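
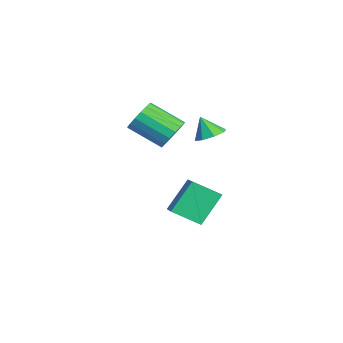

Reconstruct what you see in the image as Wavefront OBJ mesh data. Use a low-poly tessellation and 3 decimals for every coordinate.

v 1.169 -2.923 1.397
v 1.664 -2.632 2.178
v 0.886 -4.225 3.265
v 0.391 -4.517 2.483
v 1.258 -2.409 2.214
v 0.48 -4.003 3.301
v 0.832 -2.304 2.063
v 0.054 -3.898 3.15
v 0.483 -2.341 1.759
v -0.295 -3.935 2.846
v 0.291 -2.511 1.372
v -0.487 -4.105 2.459
v 0.3 -2.776 0.991
v -0.478 -4.37 2.078
v 0.509 -3.074 0.702
v -0.269 -4.668 1.789
v 0.868 -3.338 0.573
v 0.09 -4.932 1.66
v 1.296 -3.507 0.632
v 0.519 -5.1 1.719
v 1.696 -3.542 0.867
v 0.918 -5.135 1.953
v 1.974 -3.435 1.222
v 1.196 -5.029 2.309
v 2.068 -3.211 1.618
v 1.29 -4.805 2.705
v 1.956 -2.921 1.963
v 1.178 -4.515 3.05
v 3.967 -1.498 2.64
v 4.384 -0.904 3.022
v 3.613 -1.942 3.72
v 3.792 -0.738 2.895
v 3.303 -1.018 2.619
v 3.203 -1.579 2.356
v 3.551 -2.092 2.259
v 4.143 -2.257 2.385
v 4.632 -1.978 2.661
v 4.732 -1.417 2.925
v 0.893 -2.168 -1.91
v 2.154 -2.115 -1.403
v 1.181 -0.722 -2.776
v 2.442 -0.669 -2.269
v 1.598 -3.291 -3.551
v 2.859 -3.238 -3.044
v 1.886 -1.845 -4.417
v 3.147 -1.792 -3.91
f 2 1 5
f 2 5 3
f 3 5 6
f 3 6 4
f 5 1 7
f 5 7 6
f 6 7 8
f 6 8 4
f 7 1 9
f 7 9 8
f 8 9 10
f 8 10 4
f 9 1 11
f 9 11 10
f 10 11 12
f 10 12 4
f 11 1 13
f 11 13 12
f 12 13 14
f 12 14 4
f 13 1 15
f 13 15 14
f 14 15 16
f 14 16 4
f 15 1 17
f 15 17 16
f 16 17 18
f 16 18 4
f 17 1 19
f 17 19 18
f 18 19 20
f 18 20 4
f 19 1 21
f 19 21 20
f 20 21 22
f 20 22 4
f 21 1 23
f 21 23 22
f 22 23 24
f 22 24 4
f 23 1 25
f 23 25 24
f 24 25 26
f 24 26 4
f 25 1 27
f 25 27 26
f 26 27 28
f 26 28 4
f 27 1 2
f 27 2 28
f 28 2 3
f 28 3 4
f 30 29 32
f 30 32 31
f 32 29 33
f 32 33 31
f 33 29 34
f 33 34 31
f 34 29 35
f 34 35 31
f 35 29 36
f 35 36 31
f 36 29 37
f 36 37 31
f 37 29 38
f 37 38 31
f 38 29 30
f 38 30 31
f 40 42 39
f 43 40 39
f 39 42 41
f 41 43 39
f 40 46 42
f 44 40 43
f 44 46 40
f 42 46 41
f 45 43 41
f 41 46 45
f 45 44 43
f 46 44 45



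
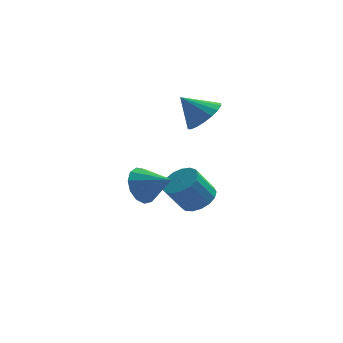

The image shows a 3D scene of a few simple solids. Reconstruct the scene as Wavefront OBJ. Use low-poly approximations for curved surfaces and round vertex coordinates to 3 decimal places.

v 0.419 3.229 0.832
v 0.985 2.651 1.453
v -0.639 3.371 1.928
v 1.134 3.07 1.542
v 1.141 3.521 1.49
v 1.005 3.914 1.308
v 0.753 4.171 1.032
v 0.435 4.242 0.716
v 0.114 4.112 0.423
v -0.147 3.807 0.211
v -0.296 3.387 0.122
v -0.303 2.936 0.173
v -0.167 2.543 0.356
v 0.084 2.286 0.632
v 0.403 2.215 0.948
v 0.724 2.345 1.241
v 0.148 1.67 -3.473
v 0.829 1.997 -2.965
v 0.033 1.657 -1.679
v -0.648 1.33 -2.187
v 0.573 2.343 -3.032
v -0.223 2.003 -1.746
v 0.22 2.535 -3.2
v -0.576 2.195 -1.914
v -0.15 2.529 -3.43
v -0.946 2.189 -2.145
v -0.451 2.326 -3.671
v -1.247 1.986 -2.385
v -0.615 1.972 -3.866
v -1.411 1.633 -2.58
v -0.604 1.55 -3.97
v -1.4 1.21 -2.685
v -0.421 1.155 -3.961
v -1.217 0.815 -2.676
v -0.108 0.878 -3.84
v -0.904 0.538 -2.555
v 0.264 0.782 -3.635
v -0.532 0.442 -2.35
v 0.61 0.89 -3.393
v -0.186 0.55 -2.107
v 0.85 1.176 -3.169
v 0.053 0.837 -1.883
v 0.929 1.576 -3.015
v 0.132 1.236 -1.729
v -2.198 -2.024 -0.723
v -1.64 -1.715 -1.441
v -1.002 -2.636 -0.057
v -1.644 -1.321 -1.071
v -1.824 -1.149 -0.59
v -2.123 -1.256 -0.152
v -2.446 -1.606 0.105
v -2.69 -2.089 0.099
v -2.777 -2.551 -0.169
v -2.681 -2.845 -0.612
v -2.432 -2.879 -1.091
v -2.108 -2.641 -1.453
v -1.813 -2.207 -1.583
f 2 1 4
f 2 4 3
f 4 1 5
f 4 5 3
f 5 1 6
f 5 6 3
f 6 1 7
f 6 7 3
f 7 1 8
f 7 8 3
f 8 1 9
f 8 9 3
f 9 1 10
f 9 10 3
f 10 1 11
f 10 11 3
f 11 1 12
f 11 12 3
f 12 1 13
f 12 13 3
f 13 1 14
f 13 14 3
f 14 1 15
f 14 15 3
f 15 1 16
f 15 16 3
f 16 1 2
f 16 2 3
f 18 17 21
f 18 21 19
f 19 21 22
f 19 22 20
f 21 17 23
f 21 23 22
f 22 23 24
f 22 24 20
f 23 17 25
f 23 25 24
f 24 25 26
f 24 26 20
f 25 17 27
f 25 27 26
f 26 27 28
f 26 28 20
f 27 17 29
f 27 29 28
f 28 29 30
f 28 30 20
f 29 17 31
f 29 31 30
f 30 31 32
f 30 32 20
f 31 17 33
f 31 33 32
f 32 33 34
f 32 34 20
f 33 17 35
f 33 35 34
f 34 35 36
f 34 36 20
f 35 17 37
f 35 37 36
f 36 37 38
f 36 38 20
f 37 17 39
f 37 39 38
f 38 39 40
f 38 40 20
f 39 17 41
f 39 41 40
f 40 41 42
f 40 42 20
f 41 17 43
f 41 43 42
f 42 43 44
f 42 44 20
f 43 17 18
f 43 18 44
f 44 18 19
f 44 19 20
f 46 45 48
f 46 48 47
f 48 45 49
f 48 49 47
f 49 45 50
f 49 50 47
f 50 45 51
f 50 51 47
f 51 45 52
f 51 52 47
f 52 45 53
f 52 53 47
f 53 45 54
f 53 54 47
f 54 45 55
f 54 55 47
f 55 45 56
f 55 56 47
f 56 45 57
f 56 57 47
f 57 45 46
f 57 46 47



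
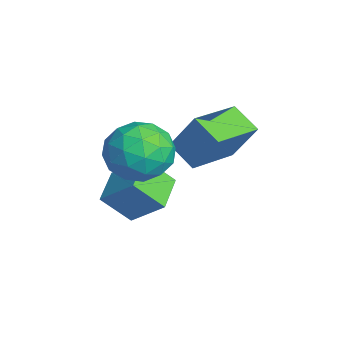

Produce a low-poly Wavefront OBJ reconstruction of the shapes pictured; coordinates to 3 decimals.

v 2.156 -2.628 0.109
v 2.952 -2.665 -0.842
v 3.408 -3.755 1.202
v 4.204 -3.792 0.251
v 4.015 -2.728 0.861
v 3.241 -2.032 0.185
v 3.119 -4.388 0.175
v 2.345 -3.692 -0.501
v 3.548 -3.753 -0.801
v 4.101 -2.726 -0.377
v 2.259 -3.694 0.737
v 2.812 -2.667 1.161
v 2.444 -2.548 -0.462
v 3.916 -3.872 0.822
v 3.805 -3.247 1.18
v 4.273 -3.268 0.622
v 2.614 -2.175 0.142
v 3.082 -2.197 -0.417
v 3.706 -2.234 0.583
v 3.278 -4.223 0.777
v 3.746 -4.245 0.218
v 2.087 -3.152 -0.262
v 2.555 -3.173 -0.82
v 2.654 -4.186 -0.223
v 3.262 -3.209 -0.997
v 3.998 -3.871 -0.355
v 3.36 -4.222 -0.4
v 2.905 -3.812 -0.797
v 3.587 -2.606 -0.748
v 4.323 -3.268 -0.106
v 4.212 -2.642 0.253
v 3.757 -2.233 -0.144
v 3.937 -3.245 -0.724
v 2.037 -3.152 0.466
v 2.773 -3.814 1.108
v 2.603 -4.187 0.504
v 2.148 -3.778 0.107
v 2.362 -2.549 0.715
v 3.098 -3.211 1.357
v 3.455 -2.608 1.157
v 3 -2.198 0.76
v 2.423 -3.175 1.084
v 3.552 -1.554 -0.647
v 2.593 -2.073 -0.077
v 2.432 0.08 -1.043
v 1.474 -0.439 -0.473
v 4.046 -0.861 0.813
v 3.088 -1.38 1.383
v 2.927 0.773 0.417
v 1.968 0.254 0.987
v 0.712 -2.553 -3.726
v 0.457 -3.544 -2.67
v 1.511 -1.602 -2.64
v 1.256 -2.593 -1.584
v 1.964 -3.227 -4.056
v 1.709 -4.218 -3
v 2.763 -2.276 -2.97
v 2.508 -3.267 -1.914
f 1 38 17
f 38 12 41
f 17 41 6
f 38 41 17
f 1 17 13
f 17 6 18
f 13 18 2
f 17 18 13
f 1 13 22
f 13 2 23
f 22 23 8
f 13 23 22
f 1 22 34
f 22 8 37
f 34 37 11
f 22 37 34
f 1 34 38
f 34 11 42
f 38 42 12
f 34 42 38
f 2 18 29
f 18 6 32
f 29 32 10
f 18 32 29
f 6 41 19
f 41 12 40
f 19 40 5
f 41 40 19
f 12 42 39
f 42 11 35
f 39 35 3
f 42 35 39
f 11 37 36
f 37 8 24
f 36 24 7
f 37 24 36
f 8 23 28
f 23 2 25
f 28 25 9
f 23 25 28
f 4 30 16
f 30 10 31
f 16 31 5
f 30 31 16
f 4 16 14
f 16 5 15
f 14 15 3
f 16 15 14
f 4 14 21
f 14 3 20
f 21 20 7
f 14 20 21
f 4 21 26
f 21 7 27
f 26 27 9
f 21 27 26
f 4 26 30
f 26 9 33
f 30 33 10
f 26 33 30
f 5 31 19
f 31 10 32
f 19 32 6
f 31 32 19
f 3 15 39
f 15 5 40
f 39 40 12
f 15 40 39
f 7 20 36
f 20 3 35
f 36 35 11
f 20 35 36
f 9 27 28
f 27 7 24
f 28 24 8
f 27 24 28
f 10 33 29
f 33 9 25
f 29 25 2
f 33 25 29
f 44 46 43
f 47 44 43
f 43 46 45
f 45 47 43
f 44 50 46
f 48 44 47
f 48 50 44
f 46 50 45
f 49 47 45
f 45 50 49
f 49 48 47
f 50 48 49
f 52 54 51
f 55 52 51
f 51 54 53
f 53 55 51
f 52 58 54
f 56 52 55
f 56 58 52
f 54 58 53
f 57 55 53
f 53 58 57
f 57 56 55
f 58 56 57



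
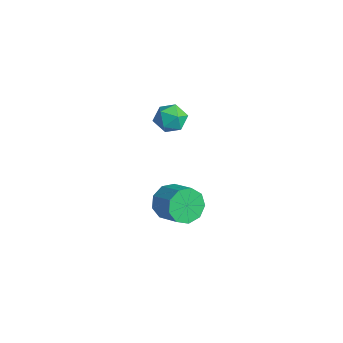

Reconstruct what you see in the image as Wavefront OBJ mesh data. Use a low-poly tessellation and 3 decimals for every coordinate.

v -0.552 2.3 3.018
v 0.048 2.142 2.318
v -0.028 1.078 3.742
v 0.572 0.92 3.042
v 0.69 1.661 3.602
v 0.366 2.416 3.154
v -0.346 0.804 2.906
v -0.67 1.559 2.458
v 0.176 1.218 2.248
v 0.816 1.748 2.679
v -0.796 1.472 3.381
v -0.156 2.002 3.812
v 0.042 1.55 -3.607
v 0.423 2.093 -4.471
v 1.859 2.254 -3.738
v 1.478 1.71 -2.873
v 0.121 2.569 -3.983
v 1.556 2.73 -3.25
v -0.218 2.568 -3.319
v 1.217 2.729 -2.586
v -0.436 2.091 -2.79
v 1 2.251 -2.056
v -0.429 1.36 -2.642
v 1.007 1.52 -1.909
v -0.202 0.718 -2.946
v 1.234 0.878 -2.213
v 0.139 0.465 -3.559
v 1.575 0.626 -2.826
v 0.435 0.72 -4.194
v 1.871 0.881 -3.461
v 0.547 1.363 -4.554
v 1.983 1.524 -3.821
f 1 12 6
f 1 6 2
f 1 2 8
f 1 8 11
f 1 11 12
f 2 6 10
f 6 12 5
f 12 11 3
f 11 8 7
f 8 2 9
f 4 10 5
f 4 5 3
f 4 3 7
f 4 7 9
f 4 9 10
f 5 10 6
f 3 5 12
f 7 3 11
f 9 7 8
f 10 9 2
f 14 13 17
f 14 17 15
f 15 17 18
f 15 18 16
f 17 13 19
f 17 19 18
f 18 19 20
f 18 20 16
f 19 13 21
f 19 21 20
f 20 21 22
f 20 22 16
f 21 13 23
f 21 23 22
f 22 23 24
f 22 24 16
f 23 13 25
f 23 25 24
f 24 25 26
f 24 26 16
f 25 13 27
f 25 27 26
f 26 27 28
f 26 28 16
f 27 13 29
f 27 29 28
f 28 29 30
f 28 30 16
f 29 13 31
f 29 31 30
f 30 31 32
f 30 32 16
f 31 13 14
f 31 14 32
f 32 14 15
f 32 15 16



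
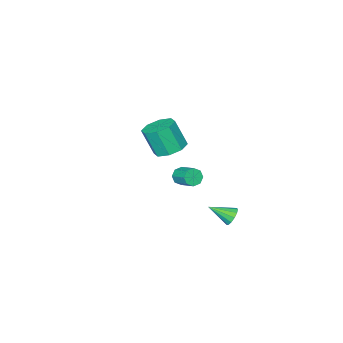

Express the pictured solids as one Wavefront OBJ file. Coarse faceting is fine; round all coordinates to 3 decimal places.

v -1.227 3.445 -2.368
v -0.824 3.422 -2.89
v -0.333 2.415 -1.632
v -0.694 3.692 -2.669
v -0.734 3.884 -2.353
v -0.93 3.936 -2.041
v -1.22 3.833 -1.833
v -1.513 3.606 -1.795
v -1.715 3.329 -1.938
v -1.762 3.088 -2.218
v -1.639 2.961 -2.545
v -1.386 2.988 -2.816
v -1.082 3.16 -2.945
v -2.651 -3.213 -0.61
v -1.577 -3.182 -0.791
v -1.255 -3.936 0.989
v -2.329 -3.967 1.17
v -1.862 -2.48 -0.442
v -1.54 -3.234 1.338
v -2.61 -2.207 -0.192
v -2.288 -2.962 1.589
v -3.381 -2.524 -0.186
v -3.059 -3.278 1.594
v -3.725 -3.244 -0.429
v -3.403 -3.998 1.351
v -3.44 -3.946 -0.778
v -3.118 -4.7 1.002
v -2.692 -4.218 -1.029
v -2.37 -4.973 0.752
v -1.921 -3.902 -1.034
v -1.599 -4.656 0.746
v 2.49 3.197 2.817
v 2.726 2.917 3.293
v 2.907 4.064 3.878
v 2.67 4.343 3.403
v 3.042 3.027 2.978
v 3.223 4.174 3.563
v 3.035 3.237 2.57
v 3.216 4.384 3.155
v 2.708 3.423 2.306
v 2.889 4.57 2.891
v 2.253 3.476 2.342
v 2.434 4.623 2.927
v 1.937 3.366 2.657
v 2.118 4.513 3.242
v 1.944 3.156 3.065
v 2.125 4.303 3.65
v 2.271 2.97 3.329
v 2.452 4.117 3.914
f 2 1 4
f 2 4 3
f 4 1 5
f 4 5 3
f 5 1 6
f 5 6 3
f 6 1 7
f 6 7 3
f 7 1 8
f 7 8 3
f 8 1 9
f 8 9 3
f 9 1 10
f 9 10 3
f 10 1 11
f 10 11 3
f 11 1 12
f 11 12 3
f 12 1 13
f 12 13 3
f 13 1 2
f 13 2 3
f 15 14 18
f 15 18 16
f 16 18 19
f 16 19 17
f 18 14 20
f 18 20 19
f 19 20 21
f 19 21 17
f 20 14 22
f 20 22 21
f 21 22 23
f 21 23 17
f 22 14 24
f 22 24 23
f 23 24 25
f 23 25 17
f 24 14 26
f 24 26 25
f 25 26 27
f 25 27 17
f 26 14 28
f 26 28 27
f 27 28 29
f 27 29 17
f 28 14 30
f 28 30 29
f 29 30 31
f 29 31 17
f 30 14 15
f 30 15 31
f 31 15 16
f 31 16 17
f 33 32 36
f 33 36 34
f 34 36 37
f 34 37 35
f 36 32 38
f 36 38 37
f 37 38 39
f 37 39 35
f 38 32 40
f 38 40 39
f 39 40 41
f 39 41 35
f 40 32 42
f 40 42 41
f 41 42 43
f 41 43 35
f 42 32 44
f 42 44 43
f 43 44 45
f 43 45 35
f 44 32 46
f 44 46 45
f 45 46 47
f 45 47 35
f 46 32 48
f 46 48 47
f 47 48 49
f 47 49 35
f 48 32 33
f 48 33 49
f 49 33 34
f 49 34 35



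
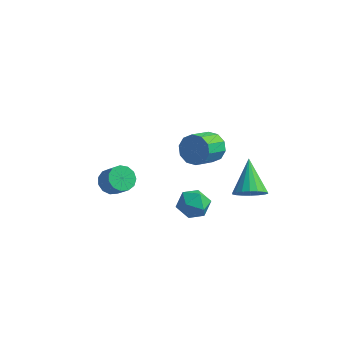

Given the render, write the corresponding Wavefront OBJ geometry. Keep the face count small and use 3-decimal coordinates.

v -3.778 0.724 -1.119
v -3.171 0.848 -1.609
v -2.375 0.499 -0.711
v -2.982 0.376 -0.221
v -3.241 1.233 -1.397
v -2.445 0.884 -0.499
v -3.482 1.457 -1.097
v -2.686 1.108 -0.199
v -3.817 1.448 -0.804
v -3.021 1.099 0.095
v -4.14 1.209 -0.611
v -3.344 0.86 0.288
v -4.347 0.816 -0.579
v -3.551 0.468 0.319
v -4.374 0.395 -0.719
v -3.578 0.046 0.179
v -4.212 0.078 -0.986
v -3.416 -0.271 -0.087
v -3.912 -0.034 -1.295
v -3.116 -0.383 -0.397
v -3.569 0.095 -1.549
v -2.773 -0.254 -0.65
v -3.293 0.424 -1.666
v -2.497 0.075 -0.767
v 1.358 1.554 3.04
v 1.68 1.085 2.342
v 1.363 -0.203 3.062
v 1.042 0.266 3.76
v 2.1 1.179 2.695
v 1.783 -0.11 3.415
v 2.237 1.416 3.179
v 1.92 0.127 3.899
v 2.038 1.706 3.61
v 1.721 0.417 4.33
v 1.58 1.938 3.823
v 1.263 0.649 4.544
v 1.037 2.023 3.738
v 0.72 0.735 4.458
v 0.617 1.93 3.385
v 0.3 0.641 4.105
v 0.48 1.693 2.901
v 0.163 0.404 3.621
v 0.679 1.403 2.47
v 0.362 0.114 3.19
v 1.137 1.171 2.256
v 0.82 -0.118 2.977
v 3.139 2.581 -0.931
v 3.68 2.248 -0.252
v 2.401 4.079 0.391
v 3.923 2.529 -0.434
v 4.012 2.82 -0.714
v 3.927 3.064 -1.038
v 3.687 3.213 -1.34
v 3.338 3.236 -1.562
v 2.949 3.13 -1.658
v 2.599 2.915 -1.611
v 2.355 2.634 -1.429
v 2.267 2.343 -1.148
v 2.352 2.099 -0.825
v 2.592 1.95 -0.523
v 2.941 1.927 -0.301
v 3.329 2.033 -0.205
v 1.988 -0.946 0.885
v 2.626 -1.153 1.523
v 1.174 -2.127 1.317
v 1.812 -2.334 1.955
v 1.29 -1.576 2.051
v 1.793 -0.846 1.784
v 2.007 -2.434 1.056
v 2.51 -1.704 0.789
v 2.638 -2.072 1.628
v 2.195 -1.542 2.243
v 1.605 -1.738 0.597
v 1.162 -1.208 1.212
f 2 1 5
f 2 5 3
f 3 5 6
f 3 6 4
f 5 1 7
f 5 7 6
f 6 7 8
f 6 8 4
f 7 1 9
f 7 9 8
f 8 9 10
f 8 10 4
f 9 1 11
f 9 11 10
f 10 11 12
f 10 12 4
f 11 1 13
f 11 13 12
f 12 13 14
f 12 14 4
f 13 1 15
f 13 15 14
f 14 15 16
f 14 16 4
f 15 1 17
f 15 17 16
f 16 17 18
f 16 18 4
f 17 1 19
f 17 19 18
f 18 19 20
f 18 20 4
f 19 1 21
f 19 21 20
f 20 21 22
f 20 22 4
f 21 1 23
f 21 23 22
f 22 23 24
f 22 24 4
f 23 1 2
f 23 2 24
f 24 2 3
f 24 3 4
f 26 25 29
f 26 29 27
f 27 29 30
f 27 30 28
f 29 25 31
f 29 31 30
f 30 31 32
f 30 32 28
f 31 25 33
f 31 33 32
f 32 33 34
f 32 34 28
f 33 25 35
f 33 35 34
f 34 35 36
f 34 36 28
f 35 25 37
f 35 37 36
f 36 37 38
f 36 38 28
f 37 25 39
f 37 39 38
f 38 39 40
f 38 40 28
f 39 25 41
f 39 41 40
f 40 41 42
f 40 42 28
f 41 25 43
f 41 43 42
f 42 43 44
f 42 44 28
f 43 25 45
f 43 45 44
f 44 45 46
f 44 46 28
f 45 25 26
f 45 26 46
f 46 26 27
f 46 27 28
f 48 47 50
f 48 50 49
f 50 47 51
f 50 51 49
f 51 47 52
f 51 52 49
f 52 47 53
f 52 53 49
f 53 47 54
f 53 54 49
f 54 47 55
f 54 55 49
f 55 47 56
f 55 56 49
f 56 47 57
f 56 57 49
f 57 47 58
f 57 58 49
f 58 47 59
f 58 59 49
f 59 47 60
f 59 60 49
f 60 47 61
f 60 61 49
f 61 47 62
f 61 62 49
f 62 47 48
f 62 48 49
f 63 74 68
f 63 68 64
f 63 64 70
f 63 70 73
f 63 73 74
f 64 68 72
f 68 74 67
f 74 73 65
f 73 70 69
f 70 64 71
f 66 72 67
f 66 67 65
f 66 65 69
f 66 69 71
f 66 71 72
f 67 72 68
f 65 67 74
f 69 65 73
f 71 69 70
f 72 71 64



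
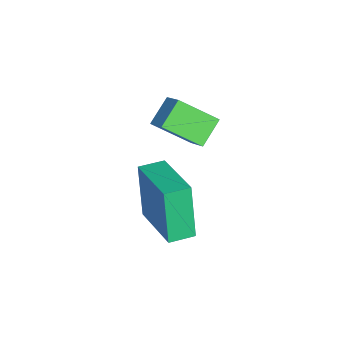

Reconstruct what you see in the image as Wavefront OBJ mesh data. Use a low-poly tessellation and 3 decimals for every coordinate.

v -2.144 1.517 1.544
v -2.072 0.167 2.472
v -2.983 1.956 2.248
v -2.91 0.606 3.176
v -1.33 2.014 2.204
v -1.257 0.664 3.132
v -2.168 2.453 2.908
v -2.096 1.103 3.836
v 0.629 0.317 0.254
v 0.159 0.104 2.31
v 0.148 1.112 0.226
v -0.322 0.899 2.282
v 2.422 1.421 0.778
v 1.952 1.208 2.834
v 1.941 2.216 0.75
v 1.471 2.003 2.806
f 2 4 1
f 5 2 1
f 1 4 3
f 3 5 1
f 2 8 4
f 6 2 5
f 6 8 2
f 4 8 3
f 7 5 3
f 3 8 7
f 7 6 5
f 8 6 7
f 10 12 9
f 13 10 9
f 9 12 11
f 11 13 9
f 10 16 12
f 14 10 13
f 14 16 10
f 12 16 11
f 15 13 11
f 11 16 15
f 15 14 13
f 16 14 15



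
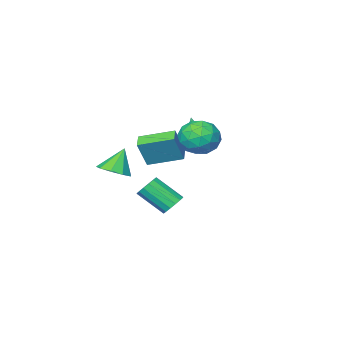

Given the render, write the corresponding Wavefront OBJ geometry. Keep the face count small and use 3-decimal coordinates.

v -0.027 -2.468 -0.754
v 0.709 -2.405 0.954
v -1.493 -0.991 -0.177
v -0.758 -0.928 1.53
v 0.598 -1.732 -1.05
v 1.333 -1.669 0.657
v -0.869 -0.255 -0.474
v -0.133 -0.192 1.234
v -3.379 -2.438 -0.09
v -2.728 -2.333 -0.089
v -3.321 -2.822 1.41
v -2.85 -2.052 -0.012
v -3.093 -1.859 0.046
v -3.402 -1.799 0.074
v -3.706 -1.886 0.064
v -3.935 -2.099 0.018
v -4.037 -2.389 -0.052
v -3.988 -2.691 -0.131
v -3.799 -2.935 -0.201
v -3.515 -3.065 -0.245
v -3.2 -3.052 -0.254
v -2.925 -2.898 -0.226
v -2.755 -2.638 -0.166
v 0.085 3.308 3.3
v 0.709 4.257 3.798
v 1.511 3.103 1.902
v 2.135 4.052 2.4
v 2.045 2.979 3.015
v 1.163 3.105 3.879
v 1.057 4.255 1.821
v 0.175 4.381 2.685
v 1.31 4.842 2.884
v 1.921 4.054 3.622
v 0.299 3.306 2.078
v 0.91 2.518 2.816
v 0.272 3.8 3.672
v 1.948 3.56 2.028
v 1.895 2.929 2.39
v 2.262 3.487 2.682
v 0.539 3.123 3.719
v 0.906 3.681 4.012
v 1.691 2.93 3.552
v 1.314 3.679 1.688
v 1.681 4.237 1.981
v -0.042 3.873 3.018
v 0.325 4.431 3.31
v 0.529 4.43 2.148
v 0.992 4.702 3.427
v 1.83 4.582 2.605
v 1.196 4.701 2.265
v 0.678 4.775 2.773
v 1.351 4.239 3.861
v 2.189 4.119 3.039
v 2.136 3.488 3.401
v 1.618 3.562 3.909
v 1.704 4.583 3.324
v 0.031 3.241 2.661
v 0.869 3.121 1.839
v 0.602 3.798 1.791
v 0.084 3.872 2.299
v 0.39 2.778 3.095
v 1.228 2.658 2.273
v 1.542 2.585 2.927
v 1.024 2.659 3.435
v 0.516 2.777 2.376
v 4.223 0.23 -0.028
v 4.911 0.879 0.354
v 3.457 0.15 1.488
v 4.366 1.232 0.098
v 3.755 1.117 -0.217
v 3.362 0.586 -0.444
v 3.372 -0.111 -0.476
v 3.78 -0.648 -0.298
v 4.395 -0.774 0.006
v 4.93 -0.431 0.294
v 5.133 0.222 0.432
v -0.46 -0.696 -4.14
v 0.147 -0.159 -4.015
v 1.047 -1.486 -2.675
v 0.44 -2.024 -2.8
v -0.147 -0.063 -3.723
v 0.753 -1.391 -2.383
v -0.524 -0.137 -3.543
v 0.376 -1.465 -2.203
v -0.884 -0.361 -3.523
v 0.016 -1.689 -2.183
v -1.131 -0.675 -3.668
v -0.23 -2.002 -2.328
v -1.197 -0.994 -3.94
v -0.297 -2.322 -2.6
v -1.067 -1.234 -4.265
v -0.167 -2.561 -2.925
v -0.773 -1.329 -4.557
v 0.127 -2.657 -3.217
v -0.396 -1.255 -4.737
v 0.504 -2.583 -3.397
v -0.036 -1.031 -4.757
v 0.864 -2.359 -3.417
v 0.21 -0.718 -4.612
v 1.111 -2.045 -3.272
v 0.277 -0.398 -4.34
v 1.177 -1.726 -3
f 2 4 1
f 5 2 1
f 1 4 3
f 3 5 1
f 2 8 4
f 6 2 5
f 6 8 2
f 4 8 3
f 7 5 3
f 3 8 7
f 7 6 5
f 8 6 7
f 10 9 12
f 10 12 11
f 12 9 13
f 12 13 11
f 13 9 14
f 13 14 11
f 14 9 15
f 14 15 11
f 15 9 16
f 15 16 11
f 16 9 17
f 16 17 11
f 17 9 18
f 17 18 11
f 18 9 19
f 18 19 11
f 19 9 20
f 19 20 11
f 20 9 21
f 20 21 11
f 21 9 22
f 21 22 11
f 22 9 23
f 22 23 11
f 23 9 10
f 23 10 11
f 24 61 40
f 61 35 64
f 40 64 29
f 61 64 40
f 24 40 36
f 40 29 41
f 36 41 25
f 40 41 36
f 24 36 45
f 36 25 46
f 45 46 31
f 36 46 45
f 24 45 57
f 45 31 60
f 57 60 34
f 45 60 57
f 24 57 61
f 57 34 65
f 61 65 35
f 57 65 61
f 25 41 52
f 41 29 55
f 52 55 33
f 41 55 52
f 29 64 42
f 64 35 63
f 42 63 28
f 64 63 42
f 35 65 62
f 65 34 58
f 62 58 26
f 65 58 62
f 34 60 59
f 60 31 47
f 59 47 30
f 60 47 59
f 31 46 51
f 46 25 48
f 51 48 32
f 46 48 51
f 27 53 39
f 53 33 54
f 39 54 28
f 53 54 39
f 27 39 37
f 39 28 38
f 37 38 26
f 39 38 37
f 27 37 44
f 37 26 43
f 44 43 30
f 37 43 44
f 27 44 49
f 44 30 50
f 49 50 32
f 44 50 49
f 27 49 53
f 49 32 56
f 53 56 33
f 49 56 53
f 28 54 42
f 54 33 55
f 42 55 29
f 54 55 42
f 26 38 62
f 38 28 63
f 62 63 35
f 38 63 62
f 30 43 59
f 43 26 58
f 59 58 34
f 43 58 59
f 32 50 51
f 50 30 47
f 51 47 31
f 50 47 51
f 33 56 52
f 56 32 48
f 52 48 25
f 56 48 52
f 67 66 69
f 67 69 68
f 69 66 70
f 69 70 68
f 70 66 71
f 70 71 68
f 71 66 72
f 71 72 68
f 72 66 73
f 72 73 68
f 73 66 74
f 73 74 68
f 74 66 75
f 74 75 68
f 75 66 76
f 75 76 68
f 76 66 67
f 76 67 68
f 78 77 81
f 78 81 79
f 79 81 82
f 79 82 80
f 81 77 83
f 81 83 82
f 82 83 84
f 82 84 80
f 83 77 85
f 83 85 84
f 84 85 86
f 84 86 80
f 85 77 87
f 85 87 86
f 86 87 88
f 86 88 80
f 87 77 89
f 87 89 88
f 88 89 90
f 88 90 80
f 89 77 91
f 89 91 90
f 90 91 92
f 90 92 80
f 91 77 93
f 91 93 92
f 92 93 94
f 92 94 80
f 93 77 95
f 93 95 94
f 94 95 96
f 94 96 80
f 95 77 97
f 95 97 96
f 96 97 98
f 96 98 80
f 97 77 99
f 97 99 98
f 98 99 100
f 98 100 80
f 99 77 101
f 99 101 100
f 100 101 102
f 100 102 80
f 101 77 78
f 101 78 102
f 102 78 79
f 102 79 80



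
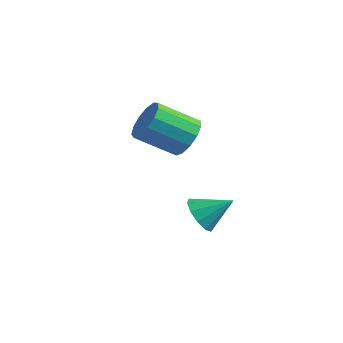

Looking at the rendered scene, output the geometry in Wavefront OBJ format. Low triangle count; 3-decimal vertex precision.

v -2.885 -1.573 0.155
v -2.261 -1.458 0.941
v -3.371 -2.731 2.01
v -3.995 -2.847 1.225
v -2.664 -1.06 0.996
v -3.774 -2.333 2.066
v -3.137 -0.825 0.785
v -4.247 -2.098 1.855
v -3.53 -0.827 0.373
v -4.64 -2.101 1.443
v -3.718 -1.067 -0.107
v -4.829 -2.341 0.963
v -3.642 -1.467 -0.505
v -4.753 -2.741 0.565
v -3.326 -1.901 -0.693
v -4.436 -3.175 0.377
v -2.869 -2.231 -0.611
v -3.979 -3.505 0.459
v -2.417 -2.352 -0.287
v -3.528 -3.626 0.783
v -2.114 -2.226 0.178
v -3.225 -3.499 1.248
v -2.056 -1.892 0.636
v -3.166 -3.166 1.705
v -1.935 -1.835 -3.835
v -1.303 -1.859 -4.53
v -0.945 -0.945 -2.965
v -1.645 -1.397 -4.614
v -2.098 -1.102 -4.4
v -2.488 -1.088 -3.97
v -2.668 -1.359 -3.488
v -2.567 -1.812 -3.139
v -2.225 -2.274 -3.055
v -1.772 -2.568 -3.269
v -1.381 -2.583 -3.699
v -1.202 -2.312 -4.181
f 2 1 5
f 2 5 3
f 3 5 6
f 3 6 4
f 5 1 7
f 5 7 6
f 6 7 8
f 6 8 4
f 7 1 9
f 7 9 8
f 8 9 10
f 8 10 4
f 9 1 11
f 9 11 10
f 10 11 12
f 10 12 4
f 11 1 13
f 11 13 12
f 12 13 14
f 12 14 4
f 13 1 15
f 13 15 14
f 14 15 16
f 14 16 4
f 15 1 17
f 15 17 16
f 16 17 18
f 16 18 4
f 17 1 19
f 17 19 18
f 18 19 20
f 18 20 4
f 19 1 21
f 19 21 20
f 20 21 22
f 20 22 4
f 21 1 23
f 21 23 22
f 22 23 24
f 22 24 4
f 23 1 2
f 23 2 24
f 24 2 3
f 24 3 4
f 26 25 28
f 26 28 27
f 28 25 29
f 28 29 27
f 29 25 30
f 29 30 27
f 30 25 31
f 30 31 27
f 31 25 32
f 31 32 27
f 32 25 33
f 32 33 27
f 33 25 34
f 33 34 27
f 34 25 35
f 34 35 27
f 35 25 36
f 35 36 27
f 36 25 26
f 36 26 27



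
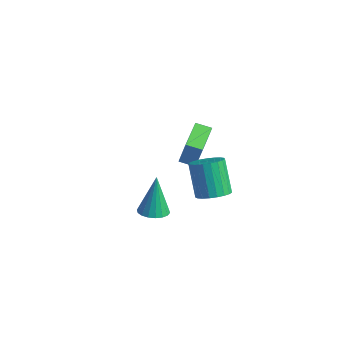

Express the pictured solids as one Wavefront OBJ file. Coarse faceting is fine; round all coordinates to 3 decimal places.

v -0.99 0.765 -2.864
v -0.677 0.907 -1.518
v -1.98 2.338 -2.8
v -1.668 2.48 -1.453
v -0.312 1.2 -3.067
v 0 1.342 -1.72
v -1.303 2.773 -3.002
v -0.99 2.915 -1.656
v 2.442 -3.939 -1.228
v 3.141 -4.052 -1.098
v 2.158 -3.481 0.688
v 3.132 -3.741 -1.173
v 2.986 -3.469 -1.26
v 2.732 -3.29 -1.34
v 2.421 -3.24 -1.398
v 2.114 -3.328 -1.422
v 1.872 -3.537 -1.408
v 1.743 -3.826 -1.358
v 1.752 -4.137 -1.282
v 1.897 -4.409 -1.196
v 2.151 -4.588 -1.116
v 2.462 -4.638 -1.058
v 2.769 -4.55 -1.033
v 3.011 -4.341 -1.048
v 2.171 -0.025 -2.719
v 2.745 0.561 -2.541
v 1.824 0.992 -0.984
v 1.249 0.405 -1.161
v 2.512 0.742 -2.729
v 1.591 1.173 -1.171
v 2.22 0.79 -2.915
v 1.299 1.221 -1.357
v 1.92 0.697 -3.067
v 0.999 1.128 -1.509
v 1.663 0.479 -3.158
v 0.742 0.91 -1.601
v 1.494 0.174 -3.174
v 0.572 0.605 -1.617
v 1.441 -0.166 -3.111
v 0.52 0.265 -1.554
v 1.515 -0.481 -2.98
v 0.594 -0.05 -1.423
v 1.702 -0.717 -2.804
v 0.781 -0.287 -1.247
v 1.971 -0.834 -2.613
v 1.049 -0.404 -1.056
v 2.273 -0.811 -2.441
v 1.352 -0.381 -0.883
v 2.558 -0.652 -2.316
v 1.637 -0.222 -0.759
v 2.776 -0.385 -2.261
v 1.855 0.046 -0.704
v 2.889 -0.055 -2.285
v 1.968 0.375 -0.728
v 2.878 0.279 -2.384
v 1.957 0.71 -0.827
f 2 4 1
f 5 2 1
f 1 4 3
f 3 5 1
f 2 8 4
f 6 2 5
f 6 8 2
f 4 8 3
f 7 5 3
f 3 8 7
f 7 6 5
f 8 6 7
f 10 9 12
f 10 12 11
f 12 9 13
f 12 13 11
f 13 9 14
f 13 14 11
f 14 9 15
f 14 15 11
f 15 9 16
f 15 16 11
f 16 9 17
f 16 17 11
f 17 9 18
f 17 18 11
f 18 9 19
f 18 19 11
f 19 9 20
f 19 20 11
f 20 9 21
f 20 21 11
f 21 9 22
f 21 22 11
f 22 9 23
f 22 23 11
f 23 9 24
f 23 24 11
f 24 9 10
f 24 10 11
f 26 25 29
f 26 29 27
f 27 29 30
f 27 30 28
f 29 25 31
f 29 31 30
f 30 31 32
f 30 32 28
f 31 25 33
f 31 33 32
f 32 33 34
f 32 34 28
f 33 25 35
f 33 35 34
f 34 35 36
f 34 36 28
f 35 25 37
f 35 37 36
f 36 37 38
f 36 38 28
f 37 25 39
f 37 39 38
f 38 39 40
f 38 40 28
f 39 25 41
f 39 41 40
f 40 41 42
f 40 42 28
f 41 25 43
f 41 43 42
f 42 43 44
f 42 44 28
f 43 25 45
f 43 45 44
f 44 45 46
f 44 46 28
f 45 25 47
f 45 47 46
f 46 47 48
f 46 48 28
f 47 25 49
f 47 49 48
f 48 49 50
f 48 50 28
f 49 25 51
f 49 51 50
f 50 51 52
f 50 52 28
f 51 25 53
f 51 53 52
f 52 53 54
f 52 54 28
f 53 25 55
f 53 55 54
f 54 55 56
f 54 56 28
f 55 25 26
f 55 26 56
f 56 26 27
f 56 27 28



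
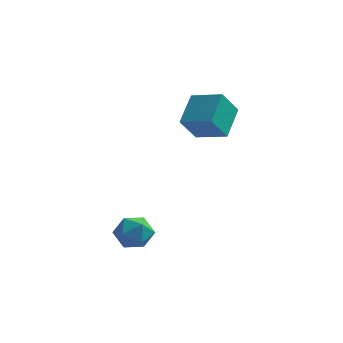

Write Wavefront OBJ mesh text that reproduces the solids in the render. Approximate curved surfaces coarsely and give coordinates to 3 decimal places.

v 2.554 -0.464 -4.197
v 2.986 -0.881 -3.943
v 1.774 -1.139 -3.977
v 2.206 -1.556 -3.723
v 2.078 -0.994 -3.419
v 2.56 -0.577 -3.555
v 2.2 -1.443 -4.365
v 2.682 -1.026 -4.501
v 2.767 -1.486 -4.047
v 2.692 -1.209 -3.462
v 2.068 -0.811 -4.458
v 1.993 -0.534 -3.873
v 3.362 2.351 -1.565
v 2.983 1.862 -0.729
v 3.446 3.393 -0.917
v 3.067 2.904 -0.081
v 4.393 2.076 -1.259
v 4.014 1.587 -0.423
v 4.477 3.118 -0.611
v 4.098 2.629 0.225
f 1 12 6
f 1 6 2
f 1 2 8
f 1 8 11
f 1 11 12
f 2 6 10
f 6 12 5
f 12 11 3
f 11 8 7
f 8 2 9
f 4 10 5
f 4 5 3
f 4 3 7
f 4 7 9
f 4 9 10
f 5 10 6
f 3 5 12
f 7 3 11
f 9 7 8
f 10 9 2
f 14 16 13
f 17 14 13
f 13 16 15
f 15 17 13
f 14 20 16
f 18 14 17
f 18 20 14
f 16 20 15
f 19 17 15
f 15 20 19
f 19 18 17
f 20 18 19



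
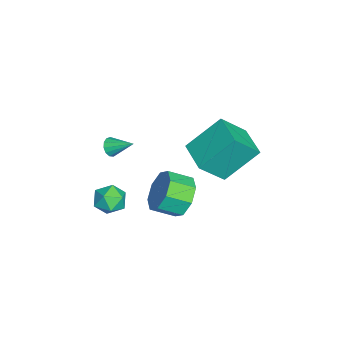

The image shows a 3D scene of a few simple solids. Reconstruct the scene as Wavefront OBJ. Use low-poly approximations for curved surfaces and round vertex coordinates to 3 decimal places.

v 1.221 -0.352 1.791
v 0.711 1.037 3.18
v 0.66 0.652 0.58
v 0.15 2.042 1.97
v 2.61 0.278 1.67
v 2.1 1.668 3.06
v 2.049 1.283 0.46
v 1.539 2.672 1.849
v -1.581 -3.689 -1.031
v -1.24 -3.96 -0.786
v -1.219 -2.691 -0.429
v -1.114 -3.866 -1.019
v -1.135 -3.715 -1.256
v -1.299 -3.555 -1.422
v -1.552 -3.439 -1.463
v -1.814 -3.401 -1.367
v -2.002 -3.455 -1.165
v -2.057 -3.583 -0.92
v -1.961 -3.744 -0.71
v -1.744 -3.888 -0.602
v -1.475 -3.969 -0.631
v 2.121 -0.332 -0.728
v 2.658 -0.659 -1.506
v 2.816 -1.675 -0.969
v 2.279 -1.348 -0.192
v 3.089 -0.312 -0.977
v 3.247 -1.329 -0.441
v 2.953 0.023 -0.303
v 3.112 -0.994 0.234
v 2.33 0.15 0.123
v 2.488 -0.866 0.659
v 1.584 -0.005 0.049
v 1.742 -1.021 0.586
v 1.153 -0.351 -0.479
v 1.311 -1.368 0.057
v 1.288 -0.686 -1.154
v 1.447 -1.703 -0.617
v 1.912 -0.814 -1.579
v 2.07 -1.83 -1.043
v -0.156 -2.958 -2.782
v 0.506 -2.945 -3.248
v 0.074 -4.215 -2.492
v 0.736 -4.202 -2.958
v 0.72 -3.784 -2.265
v 0.578 -3.007 -2.444
v 0.002 -4.153 -3.296
v -0.14 -3.376 -3.475
v 0.604 -3.683 -3.566
v 1.048 -3.455 -2.928
v -0.468 -3.705 -2.812
v -0.024 -3.477 -2.174
f 2 4 1
f 5 2 1
f 1 4 3
f 3 5 1
f 2 8 4
f 6 2 5
f 6 8 2
f 4 8 3
f 7 5 3
f 3 8 7
f 7 6 5
f 8 6 7
f 10 9 12
f 10 12 11
f 12 9 13
f 12 13 11
f 13 9 14
f 13 14 11
f 14 9 15
f 14 15 11
f 15 9 16
f 15 16 11
f 16 9 17
f 16 17 11
f 17 9 18
f 17 18 11
f 18 9 19
f 18 19 11
f 19 9 20
f 19 20 11
f 20 9 21
f 20 21 11
f 21 9 10
f 21 10 11
f 23 22 26
f 23 26 24
f 24 26 27
f 24 27 25
f 26 22 28
f 26 28 27
f 27 28 29
f 27 29 25
f 28 22 30
f 28 30 29
f 29 30 31
f 29 31 25
f 30 22 32
f 30 32 31
f 31 32 33
f 31 33 25
f 32 22 34
f 32 34 33
f 33 34 35
f 33 35 25
f 34 22 36
f 34 36 35
f 35 36 37
f 35 37 25
f 36 22 38
f 36 38 37
f 37 38 39
f 37 39 25
f 38 22 23
f 38 23 39
f 39 23 24
f 39 24 25
f 40 51 45
f 40 45 41
f 40 41 47
f 40 47 50
f 40 50 51
f 41 45 49
f 45 51 44
f 51 50 42
f 50 47 46
f 47 41 48
f 43 49 44
f 43 44 42
f 43 42 46
f 43 46 48
f 43 48 49
f 44 49 45
f 42 44 51
f 46 42 50
f 48 46 47
f 49 48 41



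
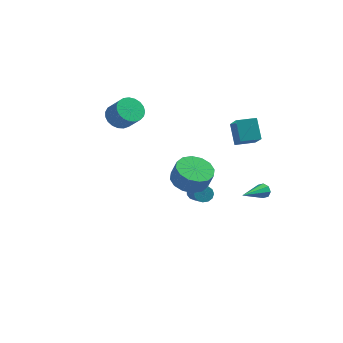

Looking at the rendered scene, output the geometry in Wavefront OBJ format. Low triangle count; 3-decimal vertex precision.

v 1.227 -3.556 0.501
v 1.781 -2.629 0.465
v 2.167 -2.818 1.542
v 1.613 -3.744 1.579
v 1.279 -2.49 0.669
v 1.665 -2.678 1.746
v 0.764 -2.637 0.828
v 1.15 -2.825 1.905
v 0.372 -3.029 0.9
v 0.759 -3.217 1.977
v 0.21 -3.563 0.865
v 0.596 -3.751 1.942
v 0.32 -4.095 0.732
v 0.706 -4.283 1.81
v 0.673 -4.482 0.538
v 1.059 -4.671 1.615
v 1.175 -4.622 0.334
v 1.561 -4.81 1.411
v 1.69 -4.475 0.175
v 2.076 -4.663 1.252
v 2.081 -4.083 0.103
v 2.468 -4.271 1.18
v 2.244 -3.549 0.138
v 2.63 -3.737 1.215
v 2.134 -3.017 0.27
v 2.52 -3.205 1.348
v 3.704 2.941 -4.226
v 4.006 2.957 -3.802
v 2.936 1.199 -3.614
v 3.653 3.132 -3.745
v 3.331 3.196 -3.969
v 3.227 3.11 -4.344
v 3.403 2.925 -4.649
v 3.756 2.75 -4.706
v 4.078 2.686 -4.482
v 4.182 2.772 -4.107
v 1.21 -2.125 -1.455
v 1.491 -2.263 -1.908
v 2.292 -3.552 -1.017
v 2.01 -3.415 -0.565
v 1.663 -2.053 -1.758
v 2.464 -3.342 -0.867
v 1.691 -1.866 -1.513
v 2.492 -3.155 -0.622
v 1.566 -1.761 -1.249
v 2.367 -3.051 -0.358
v 1.328 -1.772 -1.051
v 2.129 -3.062 -0.16
v 1.053 -1.895 -0.981
v 1.853 -3.185 -0.09
v 0.827 -2.091 -1.062
v 1.627 -3.381 -0.171
v 0.722 -2.298 -1.268
v 1.523 -3.588 -0.377
v 0.773 -2.45 -1.533
v 1.573 -3.74 -0.642
v 0.962 -2.499 -1.774
v 1.763 -3.789 -0.883
v 1.23 -2.429 -1.913
v 2.03 -3.719 -1.023
v -4.395 1.472 1.414
v -3.766 1.283 0.799
v -2.917 0.818 1.81
v -3.545 1.008 2.426
v -3.682 1.636 0.89
v -2.832 1.171 1.901
v -3.721 1.96 1.072
v -2.871 1.496 2.083
v -3.876 2.201 1.313
v -3.026 1.736 2.324
v -4.121 2.315 1.572
v -3.272 1.85 2.583
v -4.414 2.284 1.803
v -3.564 1.819 2.814
v -4.703 2.112 1.967
v -3.853 1.647 2.978
v -4.939 1.83 2.036
v -4.089 1.365 3.047
v -5.081 1.486 1.997
v -4.231 1.021 3.008
v -5.104 1.139 1.857
v -4.254 0.675 2.868
v -5.005 0.851 1.641
v -4.155 0.386 2.652
v -4.8 0.669 1.386
v -3.95 0.204 2.397
v -4.525 0.627 1.135
v -3.675 0.162 2.146
v -4.228 0.73 0.933
v -3.378 0.266 1.944
v -3.959 0.963 0.814
v -3.11 0.498 1.825
v 2.075 2.547 -0.408
v 2.755 1.236 0.834
v 1.577 3.361 0.724
v 2.257 2.05 1.966
v 3.123 3.13 -0.366
v 3.803 1.819 0.876
v 2.625 3.944 0.766
v 3.305 2.633 2.008
f 2 1 5
f 2 5 3
f 3 5 6
f 3 6 4
f 5 1 7
f 5 7 6
f 6 7 8
f 6 8 4
f 7 1 9
f 7 9 8
f 8 9 10
f 8 10 4
f 9 1 11
f 9 11 10
f 10 11 12
f 10 12 4
f 11 1 13
f 11 13 12
f 12 13 14
f 12 14 4
f 13 1 15
f 13 15 14
f 14 15 16
f 14 16 4
f 15 1 17
f 15 17 16
f 16 17 18
f 16 18 4
f 17 1 19
f 17 19 18
f 18 19 20
f 18 20 4
f 19 1 21
f 19 21 20
f 20 21 22
f 20 22 4
f 21 1 23
f 21 23 22
f 22 23 24
f 22 24 4
f 23 1 25
f 23 25 24
f 24 25 26
f 24 26 4
f 25 1 2
f 25 2 26
f 26 2 3
f 26 3 4
f 28 27 30
f 28 30 29
f 30 27 31
f 30 31 29
f 31 27 32
f 31 32 29
f 32 27 33
f 32 33 29
f 33 27 34
f 33 34 29
f 34 27 35
f 34 35 29
f 35 27 36
f 35 36 29
f 36 27 28
f 36 28 29
f 38 37 41
f 38 41 39
f 39 41 42
f 39 42 40
f 41 37 43
f 41 43 42
f 42 43 44
f 42 44 40
f 43 37 45
f 43 45 44
f 44 45 46
f 44 46 40
f 45 37 47
f 45 47 46
f 46 47 48
f 46 48 40
f 47 37 49
f 47 49 48
f 48 49 50
f 48 50 40
f 49 37 51
f 49 51 50
f 50 51 52
f 50 52 40
f 51 37 53
f 51 53 52
f 52 53 54
f 52 54 40
f 53 37 55
f 53 55 54
f 54 55 56
f 54 56 40
f 55 37 57
f 55 57 56
f 56 57 58
f 56 58 40
f 57 37 59
f 57 59 58
f 58 59 60
f 58 60 40
f 59 37 38
f 59 38 60
f 60 38 39
f 60 39 40
f 62 61 65
f 62 65 63
f 63 65 66
f 63 66 64
f 65 61 67
f 65 67 66
f 66 67 68
f 66 68 64
f 67 61 69
f 67 69 68
f 68 69 70
f 68 70 64
f 69 61 71
f 69 71 70
f 70 71 72
f 70 72 64
f 71 61 73
f 71 73 72
f 72 73 74
f 72 74 64
f 73 61 75
f 73 75 74
f 74 75 76
f 74 76 64
f 75 61 77
f 75 77 76
f 76 77 78
f 76 78 64
f 77 61 79
f 77 79 78
f 78 79 80
f 78 80 64
f 79 61 81
f 79 81 80
f 80 81 82
f 80 82 64
f 81 61 83
f 81 83 82
f 82 83 84
f 82 84 64
f 83 61 85
f 83 85 84
f 84 85 86
f 84 86 64
f 85 61 87
f 85 87 86
f 86 87 88
f 86 88 64
f 87 61 89
f 87 89 88
f 88 89 90
f 88 90 64
f 89 61 91
f 89 91 90
f 90 91 92
f 90 92 64
f 91 61 62
f 91 62 92
f 92 62 63
f 92 63 64
f 94 96 93
f 97 94 93
f 93 96 95
f 95 97 93
f 94 100 96
f 98 94 97
f 98 100 94
f 96 100 95
f 99 97 95
f 95 100 99
f 99 98 97
f 100 98 99



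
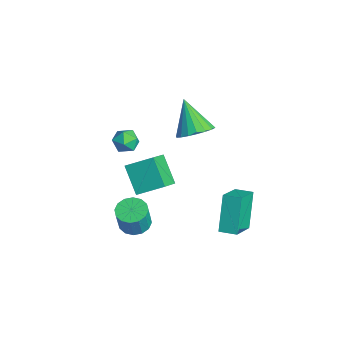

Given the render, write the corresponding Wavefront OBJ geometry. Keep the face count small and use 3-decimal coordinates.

v -0.419 -3.042 3.576
v -0.048 -2.866 3.016
v -0.112 -4.114 3.444
v 0.259 -3.938 2.884
v 0.464 -3.733 3.514
v 0.274 -3.07 3.596
v -0.434 -3.91 2.864
v -0.624 -3.247 2.946
v -0.058 -3.403 2.576
v 0.497 -3.293 2.978
v -0.657 -3.687 3.482
v -0.102 -3.577 3.884
v 0.397 1.599 -1.545
v 1.474 0.589 -0.645
v 0.96 2.282 -1.452
v 2.037 1.272 -0.552
v 1.323 1.068 -3.248
v 2.4 0.058 -2.348
v 1.886 1.751 -3.155
v 2.963 0.741 -2.255
v -3.321 -2.577 -1.85
v -2.809 -1.327 -1.132
v -4.17 -1.775 -2.641
v -3.658 -0.525 -1.923
v -2.082 -2.415 -3.017
v -1.57 -1.165 -2.299
v -2.931 -1.613 -3.808
v -2.419 -0.363 -3.09
v 0.03 -3.158 -2.879
v 0.72 -3.456 -3.085
v 1.001 -3.701 -1.787
v 0.31 -3.402 -1.581
v 0.79 -3.063 -3.025
v 1.071 -3.308 -1.728
v 0.656 -2.695 -2.927
v 0.937 -2.94 -1.629
v 0.354 -2.451 -2.816
v 0.635 -2.696 -1.518
v -0.035 -2.396 -2.721
v 0.246 -2.641 -1.424
v -0.406 -2.546 -2.669
v -0.126 -2.791 -1.371
v -0.661 -2.859 -2.673
v -0.38 -3.104 -1.375
v -0.731 -3.252 -2.732
v -0.45 -3.497 -1.435
v -0.597 -3.62 -2.831
v -0.316 -3.865 -1.533
v -0.295 -3.864 -2.942
v -0.014 -4.109 -1.644
v 0.094 -3.919 -3.036
v 0.375 -4.164 -1.739
v 0.466 -3.769 -3.089
v 0.746 -4.014 -1.791
v -0.555 -0.018 2.38
v 0.17 -0.2 2.951
v -1.745 -0.182 3.84
v 0.137 0.217 2.971
v -0.032 0.587 2.875
v -0.305 0.837 2.68
v -0.628 0.918 2.427
v -0.936 0.814 2.164
v -1.169 0.545 1.944
v -1.28 0.164 1.81
v -1.247 -0.252 1.789
v -1.078 -0.623 1.886
v -0.805 -0.873 2.08
v -0.482 -0.954 2.334
v -0.174 -0.849 2.597
v 0.058 -0.58 2.817
f 1 12 6
f 1 6 2
f 1 2 8
f 1 8 11
f 1 11 12
f 2 6 10
f 6 12 5
f 12 11 3
f 11 8 7
f 8 2 9
f 4 10 5
f 4 5 3
f 4 3 7
f 4 7 9
f 4 9 10
f 5 10 6
f 3 5 12
f 7 3 11
f 9 7 8
f 10 9 2
f 14 16 13
f 17 14 13
f 13 16 15
f 15 17 13
f 14 20 16
f 18 14 17
f 18 20 14
f 16 20 15
f 19 17 15
f 15 20 19
f 19 18 17
f 20 18 19
f 22 24 21
f 25 22 21
f 21 24 23
f 23 25 21
f 22 28 24
f 26 22 25
f 26 28 22
f 24 28 23
f 27 25 23
f 23 28 27
f 27 26 25
f 28 26 27
f 30 29 33
f 30 33 31
f 31 33 34
f 31 34 32
f 33 29 35
f 33 35 34
f 34 35 36
f 34 36 32
f 35 29 37
f 35 37 36
f 36 37 38
f 36 38 32
f 37 29 39
f 37 39 38
f 38 39 40
f 38 40 32
f 39 29 41
f 39 41 40
f 40 41 42
f 40 42 32
f 41 29 43
f 41 43 42
f 42 43 44
f 42 44 32
f 43 29 45
f 43 45 44
f 44 45 46
f 44 46 32
f 45 29 47
f 45 47 46
f 46 47 48
f 46 48 32
f 47 29 49
f 47 49 48
f 48 49 50
f 48 50 32
f 49 29 51
f 49 51 50
f 50 51 52
f 50 52 32
f 51 29 53
f 51 53 52
f 52 53 54
f 52 54 32
f 53 29 30
f 53 30 54
f 54 30 31
f 54 31 32
f 56 55 58
f 56 58 57
f 58 55 59
f 58 59 57
f 59 55 60
f 59 60 57
f 60 55 61
f 60 61 57
f 61 55 62
f 61 62 57
f 62 55 63
f 62 63 57
f 63 55 64
f 63 64 57
f 64 55 65
f 64 65 57
f 65 55 66
f 65 66 57
f 66 55 67
f 66 67 57
f 67 55 68
f 67 68 57
f 68 55 69
f 68 69 57
f 69 55 70
f 69 70 57
f 70 55 56
f 70 56 57



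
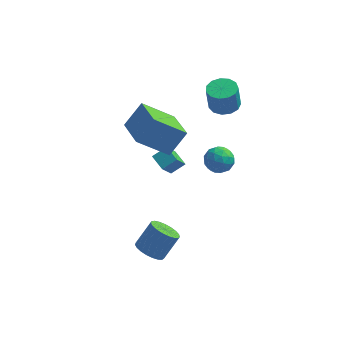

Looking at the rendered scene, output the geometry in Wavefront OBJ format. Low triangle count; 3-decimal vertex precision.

v 3.754 2.299 3.165
v 4.424 2.796 3.262
v 4.277 2.718 4.672
v 3.606 2.221 4.575
v 4.048 3.082 3.239
v 3.901 3.005 4.649
v 3.578 3.12 3.192
v 3.431 3.042 4.602
v 3.164 2.897 3.136
v 3.017 2.819 4.546
v 2.938 2.484 3.09
v 2.791 2.407 4.5
v 2.97 2.012 3.067
v 2.823 1.935 4.478
v 3.251 1.631 3.076
v 3.104 1.554 4.486
v 3.692 1.463 3.113
v 3.544 1.385 4.523
v 4.152 1.559 3.166
v 4.005 1.482 4.576
v 4.486 1.89 3.219
v 4.339 1.813 4.629
v 4.587 2.351 3.255
v 4.44 2.274 4.665
v 0.98 2.269 -3.266
v 0.629 1.349 -1.93
v 0.355 2.969 -2.949
v 0.004 2.048 -1.613
v 1.696 2.692 -2.787
v 1.345 1.771 -1.451
v 1.071 3.391 -2.47
v 0.72 2.471 -1.134
v -0.514 -0.059 1.823
v 0.302 0.703 3.038
v -1.404 1.792 1.259
v -0.588 2.554 2.474
v 1.148 0.326 0.466
v 1.964 1.088 1.681
v 0.258 2.177 -0.098
v 1.074 2.939 1.117
v 0.663 -3.963 -3.321
v 1.157 -3.548 -3.874
v 1.871 -2.822 -2.693
v 1.377 -3.237 -2.139
v 0.882 -3.329 -3.843
v 1.595 -2.602 -2.661
v 0.568 -3.219 -3.721
v 1.282 -2.493 -2.539
v 0.272 -3.238 -3.53
v 0.985 -2.512 -2.348
v 0.042 -3.383 -3.303
v 0.756 -2.656 -2.121
v -0.079 -3.627 -3.079
v 0.634 -2.901 -1.897
v -0.073 -3.93 -2.897
v 0.641 -3.204 -1.715
v 0.061 -4.239 -2.788
v 0.775 -3.512 -1.606
v 0.299 -4.5 -2.771
v 1.013 -3.773 -1.589
v 0.6 -4.668 -2.85
v 1.314 -3.941 -1.668
v 0.912 -4.714 -3.01
v 1.625 -3.988 -1.828
v 1.18 -4.63 -3.223
v 1.894 -3.904 -2.042
v 1.36 -4.431 -3.454
v 2.074 -3.705 -2.272
v 1.419 -4.152 -3.661
v 2.133 -3.425 -2.48
v 1.347 -3.839 -3.81
v 2.061 -3.113 -2.628
v 3.318 3.214 -3.014
v 3.92 3.519 -2.443
v 3.04 2.121 -2.137
v 3.642 2.426 -1.566
v 2.89 2.871 -1.694
v 3.061 3.546 -2.237
v 3.899 2.094 -2.343
v 4.07 2.769 -2.886
v 4.278 2.827 -2.029
v 3.655 3.307 -1.628
v 3.305 2.333 -2.952
v 2.682 2.813 -2.551
v 3.643 3.463 -2.806
v 3.317 2.177 -1.774
v 2.875 2.439 -1.85
v 3.228 2.618 -1.514
v 3.139 3.479 -2.684
v 3.492 3.658 -2.349
v 2.887 3.277 -1.909
v 3.468 1.982 -2.231
v 3.821 2.161 -1.896
v 3.732 3.022 -3.066
v 4.085 3.201 -2.73
v 4.073 2.363 -2.671
v 4.208 3.235 -2.227
v 4.044 2.592 -1.711
v 4.195 2.397 -2.168
v 4.296 2.794 -2.487
v 3.841 3.517 -1.991
v 3.678 2.874 -1.475
v 3.236 3.136 -1.551
v 3.337 3.533 -1.87
v 4.052 3.11 -1.748
v 3.282 2.766 -3.105
v 3.119 2.123 -2.589
v 3.623 2.107 -2.71
v 3.724 2.504 -3.029
v 2.916 3.048 -2.869
v 2.752 2.405 -2.353
v 2.664 2.846 -2.093
v 2.765 3.243 -2.412
v 2.908 2.53 -2.832
f 2 1 5
f 2 5 3
f 3 5 6
f 3 6 4
f 5 1 7
f 5 7 6
f 6 7 8
f 6 8 4
f 7 1 9
f 7 9 8
f 8 9 10
f 8 10 4
f 9 1 11
f 9 11 10
f 10 11 12
f 10 12 4
f 11 1 13
f 11 13 12
f 12 13 14
f 12 14 4
f 13 1 15
f 13 15 14
f 14 15 16
f 14 16 4
f 15 1 17
f 15 17 16
f 16 17 18
f 16 18 4
f 17 1 19
f 17 19 18
f 18 19 20
f 18 20 4
f 19 1 21
f 19 21 20
f 20 21 22
f 20 22 4
f 21 1 23
f 21 23 22
f 22 23 24
f 22 24 4
f 23 1 2
f 23 2 24
f 24 2 3
f 24 3 4
f 26 28 25
f 29 26 25
f 25 28 27
f 27 29 25
f 26 32 28
f 30 26 29
f 30 32 26
f 28 32 27
f 31 29 27
f 27 32 31
f 31 30 29
f 32 30 31
f 34 36 33
f 37 34 33
f 33 36 35
f 35 37 33
f 34 40 36
f 38 34 37
f 38 40 34
f 36 40 35
f 39 37 35
f 35 40 39
f 39 38 37
f 40 38 39
f 42 41 45
f 42 45 43
f 43 45 46
f 43 46 44
f 45 41 47
f 45 47 46
f 46 47 48
f 46 48 44
f 47 41 49
f 47 49 48
f 48 49 50
f 48 50 44
f 49 41 51
f 49 51 50
f 50 51 52
f 50 52 44
f 51 41 53
f 51 53 52
f 52 53 54
f 52 54 44
f 53 41 55
f 53 55 54
f 54 55 56
f 54 56 44
f 55 41 57
f 55 57 56
f 56 57 58
f 56 58 44
f 57 41 59
f 57 59 58
f 58 59 60
f 58 60 44
f 59 41 61
f 59 61 60
f 60 61 62
f 60 62 44
f 61 41 63
f 61 63 62
f 62 63 64
f 62 64 44
f 63 41 65
f 63 65 64
f 64 65 66
f 64 66 44
f 65 41 67
f 65 67 66
f 66 67 68
f 66 68 44
f 67 41 69
f 67 69 68
f 68 69 70
f 68 70 44
f 69 41 71
f 69 71 70
f 70 71 72
f 70 72 44
f 71 41 42
f 71 42 72
f 72 42 43
f 72 43 44
f 73 110 89
f 110 84 113
f 89 113 78
f 110 113 89
f 73 89 85
f 89 78 90
f 85 90 74
f 89 90 85
f 73 85 94
f 85 74 95
f 94 95 80
f 85 95 94
f 73 94 106
f 94 80 109
f 106 109 83
f 94 109 106
f 73 106 110
f 106 83 114
f 110 114 84
f 106 114 110
f 74 90 101
f 90 78 104
f 101 104 82
f 90 104 101
f 78 113 91
f 113 84 112
f 91 112 77
f 113 112 91
f 84 114 111
f 114 83 107
f 111 107 75
f 114 107 111
f 83 109 108
f 109 80 96
f 108 96 79
f 109 96 108
f 80 95 100
f 95 74 97
f 100 97 81
f 95 97 100
f 76 102 88
f 102 82 103
f 88 103 77
f 102 103 88
f 76 88 86
f 88 77 87
f 86 87 75
f 88 87 86
f 76 86 93
f 86 75 92
f 93 92 79
f 86 92 93
f 76 93 98
f 93 79 99
f 98 99 81
f 93 99 98
f 76 98 102
f 98 81 105
f 102 105 82
f 98 105 102
f 77 103 91
f 103 82 104
f 91 104 78
f 103 104 91
f 75 87 111
f 87 77 112
f 111 112 84
f 87 112 111
f 79 92 108
f 92 75 107
f 108 107 83
f 92 107 108
f 81 99 100
f 99 79 96
f 100 96 80
f 99 96 100
f 82 105 101
f 105 81 97
f 101 97 74
f 105 97 101



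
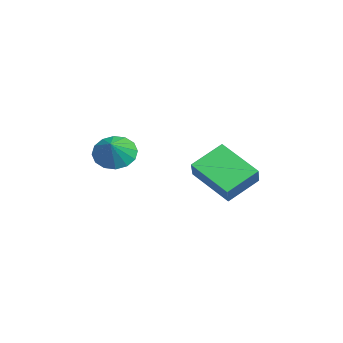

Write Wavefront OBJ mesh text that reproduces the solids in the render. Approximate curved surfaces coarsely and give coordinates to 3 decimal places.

v 2.615 1.277 -2.397
v 1.519 -0.016 -1.374
v 1.98 2.474 -1.566
v 0.883 1.181 -0.543
v 3.477 1.179 -1.597
v 2.38 -0.114 -0.574
v 2.841 2.376 -0.766
v 1.745 1.083 0.257
v 2.734 -2.953 0.207
v 3.254 -2.499 -0.306
v 3.586 -3.107 0.933
v 3.073 -2.199 -0.031
v 2.802 -2.102 0.308
v 2.512 -2.232 0.619
v 2.282 -2.556 0.82
v 2.173 -2.986 0.857
v 2.214 -3.407 0.719
v 2.395 -3.707 0.444
v 2.667 -3.805 0.105
v 2.957 -3.674 -0.206
v 3.187 -3.35 -0.407
v 3.296 -2.92 -0.444
f 2 4 1
f 5 2 1
f 1 4 3
f 3 5 1
f 2 8 4
f 6 2 5
f 6 8 2
f 4 8 3
f 7 5 3
f 3 8 7
f 7 6 5
f 8 6 7
f 10 9 12
f 10 12 11
f 12 9 13
f 12 13 11
f 13 9 14
f 13 14 11
f 14 9 15
f 14 15 11
f 15 9 16
f 15 16 11
f 16 9 17
f 16 17 11
f 17 9 18
f 17 18 11
f 18 9 19
f 18 19 11
f 19 9 20
f 19 20 11
f 20 9 21
f 20 21 11
f 21 9 22
f 21 22 11
f 22 9 10
f 22 10 11



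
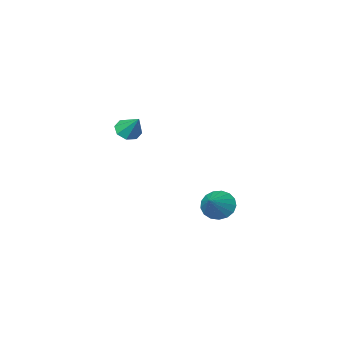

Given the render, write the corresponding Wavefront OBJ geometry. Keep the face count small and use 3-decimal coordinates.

v -2.759 2.876 -3.17
v -2.494 3.322 -3.868
v -1.681 3.644 -2.27
v -2.797 3.558 -3.707
v -3.091 3.638 -3.424
v -3.309 3.544 -3.081
v -3.401 3.296 -2.76
v -3.345 2.952 -2.532
v -3.156 2.59 -2.45
v -2.875 2.294 -2.533
v -2.568 2.131 -2.762
v -2.304 2.139 -3.084
v -2.145 2.315 -3.426
v -2.126 2.62 -3.709
v -2.252 2.983 -3.869
v 1.953 2.564 2.749
v 2.6 2.655 2.655
v 1.967 3.476 3.731
v 2.318 2.965 2.372
v 1.822 3.039 2.31
v 1.403 2.836 2.505
v 1.306 2.473 2.843
v 1.588 2.164 3.126
v 2.084 2.089 3.188
v 2.503 2.293 2.993
f 2 1 4
f 2 4 3
f 4 1 5
f 4 5 3
f 5 1 6
f 5 6 3
f 6 1 7
f 6 7 3
f 7 1 8
f 7 8 3
f 8 1 9
f 8 9 3
f 9 1 10
f 9 10 3
f 10 1 11
f 10 11 3
f 11 1 12
f 11 12 3
f 12 1 13
f 12 13 3
f 13 1 14
f 13 14 3
f 14 1 15
f 14 15 3
f 15 1 2
f 15 2 3
f 17 16 19
f 17 19 18
f 19 16 20
f 19 20 18
f 20 16 21
f 20 21 18
f 21 16 22
f 21 22 18
f 22 16 23
f 22 23 18
f 23 16 24
f 23 24 18
f 24 16 25
f 24 25 18
f 25 16 17
f 25 17 18



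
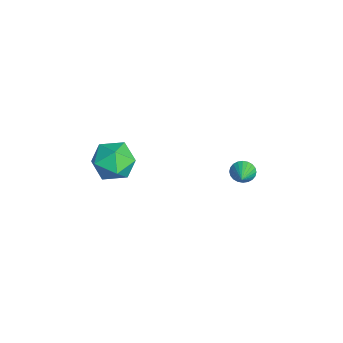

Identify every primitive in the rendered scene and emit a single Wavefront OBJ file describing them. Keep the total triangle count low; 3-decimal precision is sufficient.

v 1.329 2.373 -3.008
v 1.647 2.578 -3.536
v 2.471 2.087 -2.432
v 1.633 2.792 -3.401
v 1.572 2.943 -3.206
v 1.475 3.006 -2.981
v 1.355 2.974 -2.76
v 1.231 2.85 -2.576
v 1.123 2.653 -2.459
v 1.045 2.414 -2.424
v 1.011 2.169 -2.479
v 1.026 1.954 -2.614
v 1.086 1.804 -2.809
v 1.184 1.74 -3.034
v 1.304 1.773 -3.256
v 1.427 1.897 -3.439
v 1.536 2.094 -3.557
v 1.613 2.333 -3.591
v 1.346 -2.975 -1.005
v 2.427 -3.342 -1.371
v 1.233 -4.498 0.191
v 2.314 -4.865 -0.175
v 2.21 -3.869 0.483
v 2.28 -2.927 -0.255
v 1.38 -4.913 -0.925
v 1.45 -3.971 -1.663
v 2.448 -4.539 -1.321
v 2.961 -3.894 -0.451
v 0.699 -3.946 -0.729
v 1.212 -3.301 0.141
f 2 1 4
f 2 4 3
f 4 1 5
f 4 5 3
f 5 1 6
f 5 6 3
f 6 1 7
f 6 7 3
f 7 1 8
f 7 8 3
f 8 1 9
f 8 9 3
f 9 1 10
f 9 10 3
f 10 1 11
f 10 11 3
f 11 1 12
f 11 12 3
f 12 1 13
f 12 13 3
f 13 1 14
f 13 14 3
f 14 1 15
f 14 15 3
f 15 1 16
f 15 16 3
f 16 1 17
f 16 17 3
f 17 1 18
f 17 18 3
f 18 1 2
f 18 2 3
f 19 30 24
f 19 24 20
f 19 20 26
f 19 26 29
f 19 29 30
f 20 24 28
f 24 30 23
f 30 29 21
f 29 26 25
f 26 20 27
f 22 28 23
f 22 23 21
f 22 21 25
f 22 25 27
f 22 27 28
f 23 28 24
f 21 23 30
f 25 21 29
f 27 25 26
f 28 27 20



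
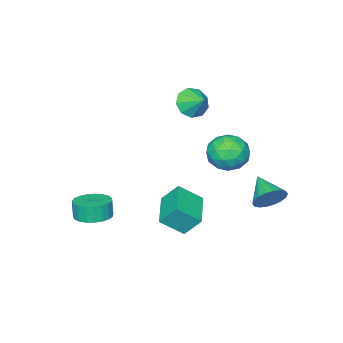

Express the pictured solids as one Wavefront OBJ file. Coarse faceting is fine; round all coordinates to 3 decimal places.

v -3.525 3.323 -2.616
v -2.932 2.752 -3.185
v -4.155 1.857 -1.804
v -2.677 2.839 -2.831
v -2.589 3.021 -2.435
v -2.687 3.263 -2.074
v -2.951 3.517 -1.821
v -3.328 3.732 -1.726
v -3.745 3.866 -1.806
v -4.118 3.893 -2.048
v -4.374 3.806 -2.402
v -4.461 3.624 -2.798
v -4.363 3.382 -3.158
v -4.1 3.128 -3.412
v -3.722 2.913 -3.507
v -3.305 2.779 -3.426
v 2.65 -3.65 -4.203
v 3.326 -2.838 -4.033
v 3.245 -2.997 -2.948
v 2.57 -3.81 -3.117
v 2.932 -2.632 -4.032
v 2.851 -2.791 -2.947
v 2.489 -2.602 -4.061
v 2.408 -2.761 -2.976
v 2.074 -2.754 -4.114
v 1.993 -2.913 -3.029
v 1.758 -3.06 -4.183
v 1.677 -3.219 -3.097
v 1.597 -3.468 -4.254
v 1.516 -3.628 -3.169
v 1.618 -3.908 -4.317
v 1.537 -4.068 -3.232
v 1.818 -4.304 -4.361
v 1.737 -4.463 -3.275
v 2.161 -4.586 -4.376
v 2.08 -4.745 -3.291
v 2.589 -4.707 -4.362
v 2.509 -4.866 -3.277
v 3.028 -4.645 -4.32
v 2.947 -4.804 -3.235
v 3.401 -4.411 -4.258
v 3.32 -4.57 -3.173
v 3.645 -4.045 -4.187
v 3.564 -4.204 -3.101
v 3.716 -3.612 -4.118
v 3.635 -3.771 -3.032
v 3.604 -3.185 -4.063
v 3.523 -3.344 -2.978
v -3.172 -1.975 2.738
v -2.673 -2.519 3.442
v -2.988 -0.945 3.402
v -2.226 -2.287 2.959
v -2.222 -1.909 2.372
v -2.662 -1.562 1.956
v -3.341 -1.409 1.906
v -3.941 -1.52 2.245
v -4.181 -1.845 2.814
v -3.949 -2.23 3.348
v -3.353 -2.496 3.595
v 0.154 -1.065 -2.852
v -0.301 -0.249 -1.73
v -0.835 -0.219 -3.867
v -1.289 0.596 -2.745
v 1.769 0.364 -3.235
v 1.315 1.179 -2.113
v 0.781 1.209 -4.25
v 0.326 2.025 -3.128
v -3.673 1.385 0.735
v -2.584 1.656 0.158
v -3.756 -0.396 -0.258
v -2.667 -0.125 -0.835
v -2.682 -0.368 0.403
v -2.63 0.733 1.017
v -3.71 0.527 -1.117
v -3.658 1.628 -0.503
v -2.607 1.126 -0.986
v -1.971 0.573 -0.047
v -4.369 0.687 -0.053
v -3.733 0.134 0.886
v -3.121 1.677 0.534
v -3.219 -0.417 -0.634
v -3.227 -0.56 0.094
v -2.587 -0.401 -0.245
v -3.148 1.134 1.039
v -2.508 1.294 0.699
v -2.566 0.104 0.843
v -3.832 -0.034 -0.799
v -3.192 0.126 -1.139
v -3.753 1.661 0.145
v -3.113 1.82 -0.194
v -3.774 1.156 -0.943
v -2.495 1.525 -0.478
v -2.543 0.478 -1.062
v -3.156 0.861 -1.227
v -3.126 1.508 -0.867
v -2.121 1.2 0.074
v -2.17 0.152 -0.51
v -2.178 0.01 0.218
v -2.148 0.657 0.579
v -2.134 0.888 -0.599
v -4.17 1.108 0.41
v -4.219 0.06 -0.174
v -4.192 0.603 -0.679
v -4.162 1.25 -0.318
v -3.797 0.782 0.962
v -3.845 -0.265 0.378
v -3.214 -0.248 0.767
v -3.184 0.399 1.127
v -4.206 0.372 0.499
f 2 1 4
f 2 4 3
f 4 1 5
f 4 5 3
f 5 1 6
f 5 6 3
f 6 1 7
f 6 7 3
f 7 1 8
f 7 8 3
f 8 1 9
f 8 9 3
f 9 1 10
f 9 10 3
f 10 1 11
f 10 11 3
f 11 1 12
f 11 12 3
f 12 1 13
f 12 13 3
f 13 1 14
f 13 14 3
f 14 1 15
f 14 15 3
f 15 1 16
f 15 16 3
f 16 1 2
f 16 2 3
f 18 17 21
f 18 21 19
f 19 21 22
f 19 22 20
f 21 17 23
f 21 23 22
f 22 23 24
f 22 24 20
f 23 17 25
f 23 25 24
f 24 25 26
f 24 26 20
f 25 17 27
f 25 27 26
f 26 27 28
f 26 28 20
f 27 17 29
f 27 29 28
f 28 29 30
f 28 30 20
f 29 17 31
f 29 31 30
f 30 31 32
f 30 32 20
f 31 17 33
f 31 33 32
f 32 33 34
f 32 34 20
f 33 17 35
f 33 35 34
f 34 35 36
f 34 36 20
f 35 17 37
f 35 37 36
f 36 37 38
f 36 38 20
f 37 17 39
f 37 39 38
f 38 39 40
f 38 40 20
f 39 17 41
f 39 41 40
f 40 41 42
f 40 42 20
f 41 17 43
f 41 43 42
f 42 43 44
f 42 44 20
f 43 17 45
f 43 45 44
f 44 45 46
f 44 46 20
f 45 17 47
f 45 47 46
f 46 47 48
f 46 48 20
f 47 17 18
f 47 18 48
f 48 18 19
f 48 19 20
f 50 49 52
f 50 52 51
f 52 49 53
f 52 53 51
f 53 49 54
f 53 54 51
f 54 49 55
f 54 55 51
f 55 49 56
f 55 56 51
f 56 49 57
f 56 57 51
f 57 49 58
f 57 58 51
f 58 49 59
f 58 59 51
f 59 49 50
f 59 50 51
f 61 63 60
f 64 61 60
f 60 63 62
f 62 64 60
f 61 67 63
f 65 61 64
f 65 67 61
f 63 67 62
f 66 64 62
f 62 67 66
f 66 65 64
f 67 65 66
f 68 105 84
f 105 79 108
f 84 108 73
f 105 108 84
f 68 84 80
f 84 73 85
f 80 85 69
f 84 85 80
f 68 80 89
f 80 69 90
f 89 90 75
f 80 90 89
f 68 89 101
f 89 75 104
f 101 104 78
f 89 104 101
f 68 101 105
f 101 78 109
f 105 109 79
f 101 109 105
f 69 85 96
f 85 73 99
f 96 99 77
f 85 99 96
f 73 108 86
f 108 79 107
f 86 107 72
f 108 107 86
f 79 109 106
f 109 78 102
f 106 102 70
f 109 102 106
f 78 104 103
f 104 75 91
f 103 91 74
f 104 91 103
f 75 90 95
f 90 69 92
f 95 92 76
f 90 92 95
f 71 97 83
f 97 77 98
f 83 98 72
f 97 98 83
f 71 83 81
f 83 72 82
f 81 82 70
f 83 82 81
f 71 81 88
f 81 70 87
f 88 87 74
f 81 87 88
f 71 88 93
f 88 74 94
f 93 94 76
f 88 94 93
f 71 93 97
f 93 76 100
f 97 100 77
f 93 100 97
f 72 98 86
f 98 77 99
f 86 99 73
f 98 99 86
f 70 82 106
f 82 72 107
f 106 107 79
f 82 107 106
f 74 87 103
f 87 70 102
f 103 102 78
f 87 102 103
f 76 94 95
f 94 74 91
f 95 91 75
f 94 91 95
f 77 100 96
f 100 76 92
f 96 92 69
f 100 92 96



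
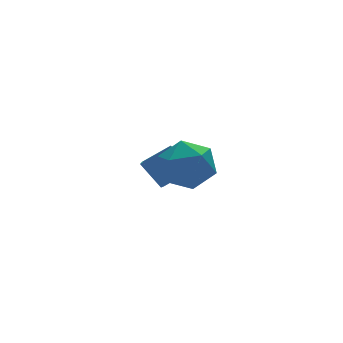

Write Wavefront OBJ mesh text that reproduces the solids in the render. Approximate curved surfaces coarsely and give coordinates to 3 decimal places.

v -1.192 -0.513 0.19
v -0.882 -1.036 -0.344
v -2.118 -1.384 0.504
v -1.808 -1.907 -0.03
v -1.397 -1.725 0.643
v -0.825 -1.186 0.449
v -2.175 -1.234 -0.289
v -1.603 -0.695 -0.483
v -1.489 -1.481 -0.641
v -1.008 -1.785 -0.064
v -1.992 -0.635 0.224
v -1.511 -0.939 0.801
v -0.58 1.707 -2.557
v -1.34 0.211 -1.486
v -0.86 2.325 -1.892
v -1.619 0.83 -0.821
v 0.199 1.61 -2.139
v -0.56 0.115 -1.068
v -0.08 2.229 -1.474
v -0.84 0.733 -0.403
f 1 12 6
f 1 6 2
f 1 2 8
f 1 8 11
f 1 11 12
f 2 6 10
f 6 12 5
f 12 11 3
f 11 8 7
f 8 2 9
f 4 10 5
f 4 5 3
f 4 3 7
f 4 7 9
f 4 9 10
f 5 10 6
f 3 5 12
f 7 3 11
f 9 7 8
f 10 9 2
f 14 16 13
f 17 14 13
f 13 16 15
f 15 17 13
f 14 20 16
f 18 14 17
f 18 20 14
f 16 20 15
f 19 17 15
f 15 20 19
f 19 18 17
f 20 18 19



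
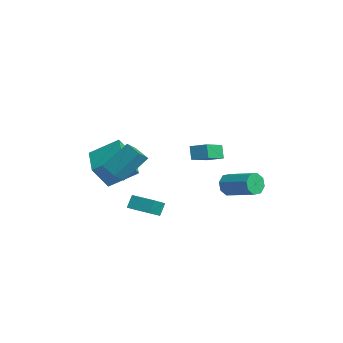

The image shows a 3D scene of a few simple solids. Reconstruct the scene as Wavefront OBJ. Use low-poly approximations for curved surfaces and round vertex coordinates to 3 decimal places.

v 2.36 -2.231 0.949
v 3.161 -3.111 1.628
v 3.399 -1.359 0.853
v 4.2 -2.239 1.533
v 2.6 -2.601 0.187
v 3.401 -3.481 0.867
v 3.639 -1.729 0.092
v 4.44 -2.609 0.771
v 1.087 3.144 0.664
v 1.45 2.906 0.028
v 3.076 3.858 0.6
v 2.713 4.096 1.236
v 1.175 3.422 -0.049
v 2.802 4.374 0.524
v 0.848 3.775 0.292
v 2.475 4.727 0.864
v 0.661 3.758 0.851
v 2.288 4.71 1.423
v 0.724 3.382 1.3
v 2.35 4.334 1.872
v 0.998 2.866 1.376
v 2.625 3.818 1.949
v 1.325 2.513 1.036
v 2.952 3.465 1.608
v 1.512 2.53 0.477
v 3.139 3.482 1.049
v -1.894 -3.9 2.932
v -1.311 -2.35 3.942
v -1.986 -2.955 1.534
v -1.403 -1.405 2.544
v 0.163 -4.375 2.476
v 0.746 -2.825 3.486
v 0.071 -3.43 1.078
v 0.654 -1.88 2.088
v -2.238 3.168 1.287
v -2.668 3.23 2.154
v -1.488 3.89 1.608
v -1.918 3.952 2.475
v -1.222 1.848 1.885
v -1.652 1.91 2.752
v -0.472 2.57 2.206
v -0.902 2.632 3.073
v 1.554 -4.2 3.294
v 1.631 -2.854 4.772
v 1.288 -3.619 2.78
v 1.366 -2.274 4.258
v 2.754 -3.926 2.982
v 2.832 -2.581 4.46
v 2.489 -3.346 2.468
v 2.566 -2 3.946
f 2 4 1
f 5 2 1
f 1 4 3
f 3 5 1
f 2 8 4
f 6 2 5
f 6 8 2
f 4 8 3
f 7 5 3
f 3 8 7
f 7 6 5
f 8 6 7
f 10 9 13
f 10 13 11
f 11 13 14
f 11 14 12
f 13 9 15
f 13 15 14
f 14 15 16
f 14 16 12
f 15 9 17
f 15 17 16
f 16 17 18
f 16 18 12
f 17 9 19
f 17 19 18
f 18 19 20
f 18 20 12
f 19 9 21
f 19 21 20
f 20 21 22
f 20 22 12
f 21 9 23
f 21 23 22
f 22 23 24
f 22 24 12
f 23 9 25
f 23 25 24
f 24 25 26
f 24 26 12
f 25 9 10
f 25 10 26
f 26 10 11
f 26 11 12
f 28 30 27
f 31 28 27
f 27 30 29
f 29 31 27
f 28 34 30
f 32 28 31
f 32 34 28
f 30 34 29
f 33 31 29
f 29 34 33
f 33 32 31
f 34 32 33
f 36 38 35
f 39 36 35
f 35 38 37
f 37 39 35
f 36 42 38
f 40 36 39
f 40 42 36
f 38 42 37
f 41 39 37
f 37 42 41
f 41 40 39
f 42 40 41
f 44 46 43
f 47 44 43
f 43 46 45
f 45 47 43
f 44 50 46
f 48 44 47
f 48 50 44
f 46 50 45
f 49 47 45
f 45 50 49
f 49 48 47
f 50 48 49



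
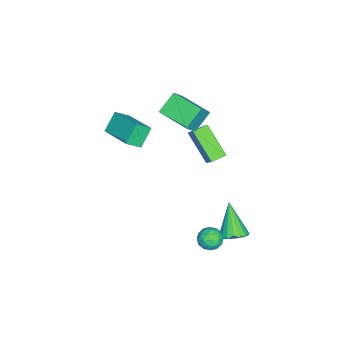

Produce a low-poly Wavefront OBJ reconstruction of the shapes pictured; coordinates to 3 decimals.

v -4.251 -0.412 0.965
v -5.17 0.097 1.86
v -3.52 1.275 0.756
v -4.439 1.784 1.652
v -3.441 -0.644 1.928
v -4.36 -0.135 2.824
v -2.71 1.043 1.72
v -3.629 1.552 2.615
v -3.862 1.78 -2.124
v -4.805 0.5 -0.814
v -4.413 2.394 -1.92
v -5.356 1.114 -0.611
v -2.524 2.446 -0.509
v -3.467 1.166 0.8
v -3.075 3.06 -0.306
v -4.018 1.78 1.004
v -0.638 4.197 -4.398
v 0.052 4.023 -4.031
v -1.662 3.623 -2.742
v 0 4.365 -3.945
v -0.178 4.673 -3.948
v -0.447 4.887 -4.04
v -0.754 4.964 -4.204
v -1.038 4.89 -4.405
v -1.242 4.678 -4.605
v -1.327 4.371 -4.764
v -1.275 4.029 -4.851
v -1.097 3.721 -4.847
v -0.828 3.507 -4.755
v -0.521 3.43 -4.592
v -0.237 3.504 -4.39
v -0.033 3.716 -4.19
v -0.082 3.207 -3.8
v 0.308 3.702 -4.137
v 0.852 2.878 -3.203
v 1.242 3.373 -3.54
v 0.739 3.572 -3.072
v 0.162 3.775 -3.441
v 0.998 2.805 -3.899
v 0.421 3.008 -4.268
v 0.976 3.454 -4.198
v 0.815 3.928 -3.687
v 0.345 2.652 -3.653
v 0.184 3.126 -3.142
v 0.031 3.483 -4.021
v 1.129 3.097 -3.319
v 0.834 3.213 -3.044
v 1.063 3.505 -3.242
v -0.055 3.526 -3.612
v 0.174 3.817 -3.81
v 0.428 3.741 -3.184
v 0.986 2.763 -3.53
v 1.215 3.054 -3.728
v 0.097 3.075 -4.098
v 0.326 3.367 -4.296
v 0.732 2.839 -4.156
v 0.653 3.629 -4.255
v 1.202 3.435 -3.904
v 1.058 3.101 -4.115
v 0.719 3.221 -4.332
v 0.558 3.907 -3.955
v 1.108 3.714 -3.604
v 0.812 3.83 -3.329
v 0.472 3.95 -3.546
v 0.951 3.761 -3.991
v 0.052 2.866 -3.736
v 0.602 2.673 -3.385
v 0.688 2.63 -3.794
v 0.348 2.75 -4.011
v -0.042 3.145 -3.436
v 0.507 2.951 -3.085
v 0.441 3.359 -3.008
v 0.102 3.479 -3.225
v 0.209 2.819 -3.349
v -3.889 -2.943 -1.115
v -4.701 -2.643 -0.159
v -2.695 -1.373 -0.593
v -3.508 -1.073 0.363
v -3.352 -3.567 -0.463
v -4.165 -3.267 0.493
v -2.159 -1.997 0.059
v -2.971 -1.697 1.015
f 2 4 1
f 5 2 1
f 1 4 3
f 3 5 1
f 2 8 4
f 6 2 5
f 6 8 2
f 4 8 3
f 7 5 3
f 3 8 7
f 7 6 5
f 8 6 7
f 10 12 9
f 13 10 9
f 9 12 11
f 11 13 9
f 10 16 12
f 14 10 13
f 14 16 10
f 12 16 11
f 15 13 11
f 11 16 15
f 15 14 13
f 16 14 15
f 18 17 20
f 18 20 19
f 20 17 21
f 20 21 19
f 21 17 22
f 21 22 19
f 22 17 23
f 22 23 19
f 23 17 24
f 23 24 19
f 24 17 25
f 24 25 19
f 25 17 26
f 25 26 19
f 26 17 27
f 26 27 19
f 27 17 28
f 27 28 19
f 28 17 29
f 28 29 19
f 29 17 30
f 29 30 19
f 30 17 31
f 30 31 19
f 31 17 32
f 31 32 19
f 32 17 18
f 32 18 19
f 33 70 49
f 70 44 73
f 49 73 38
f 70 73 49
f 33 49 45
f 49 38 50
f 45 50 34
f 49 50 45
f 33 45 54
f 45 34 55
f 54 55 40
f 45 55 54
f 33 54 66
f 54 40 69
f 66 69 43
f 54 69 66
f 33 66 70
f 66 43 74
f 70 74 44
f 66 74 70
f 34 50 61
f 50 38 64
f 61 64 42
f 50 64 61
f 38 73 51
f 73 44 72
f 51 72 37
f 73 72 51
f 44 74 71
f 74 43 67
f 71 67 35
f 74 67 71
f 43 69 68
f 69 40 56
f 68 56 39
f 69 56 68
f 40 55 60
f 55 34 57
f 60 57 41
f 55 57 60
f 36 62 48
f 62 42 63
f 48 63 37
f 62 63 48
f 36 48 46
f 48 37 47
f 46 47 35
f 48 47 46
f 36 46 53
f 46 35 52
f 53 52 39
f 46 52 53
f 36 53 58
f 53 39 59
f 58 59 41
f 53 59 58
f 36 58 62
f 58 41 65
f 62 65 42
f 58 65 62
f 37 63 51
f 63 42 64
f 51 64 38
f 63 64 51
f 35 47 71
f 47 37 72
f 71 72 44
f 47 72 71
f 39 52 68
f 52 35 67
f 68 67 43
f 52 67 68
f 41 59 60
f 59 39 56
f 60 56 40
f 59 56 60
f 42 65 61
f 65 41 57
f 61 57 34
f 65 57 61
f 76 78 75
f 79 76 75
f 75 78 77
f 77 79 75
f 76 82 78
f 80 76 79
f 80 82 76
f 78 82 77
f 81 79 77
f 77 82 81
f 81 80 79
f 82 80 81

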